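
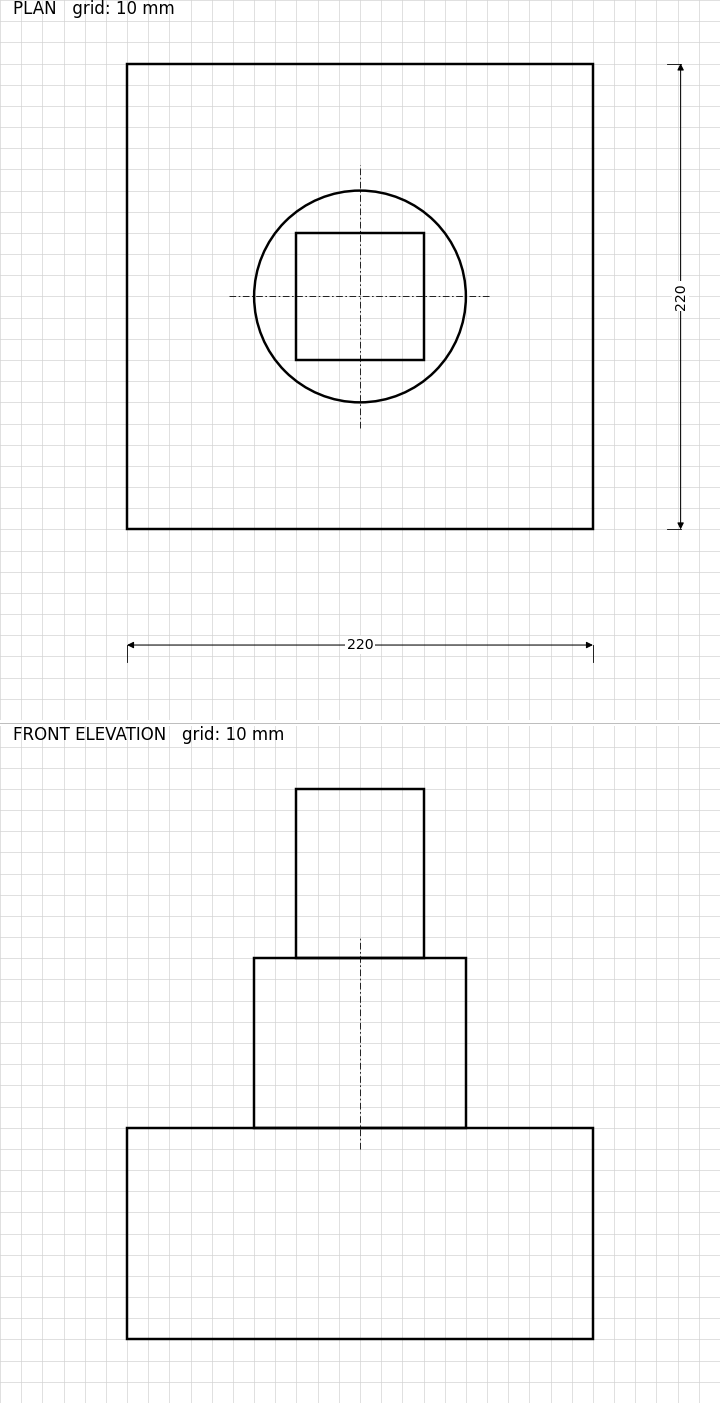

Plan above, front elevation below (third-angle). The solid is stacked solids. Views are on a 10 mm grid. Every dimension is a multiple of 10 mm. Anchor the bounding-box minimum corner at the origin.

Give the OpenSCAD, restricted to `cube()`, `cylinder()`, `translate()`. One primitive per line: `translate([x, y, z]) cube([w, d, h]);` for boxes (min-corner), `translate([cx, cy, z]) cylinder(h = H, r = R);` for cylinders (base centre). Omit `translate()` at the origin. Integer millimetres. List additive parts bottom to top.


cube([220, 220, 100]);
translate([110, 110, 100]) cylinder(h = 80, r = 50);
translate([80, 80, 180]) cube([60, 60, 80]);


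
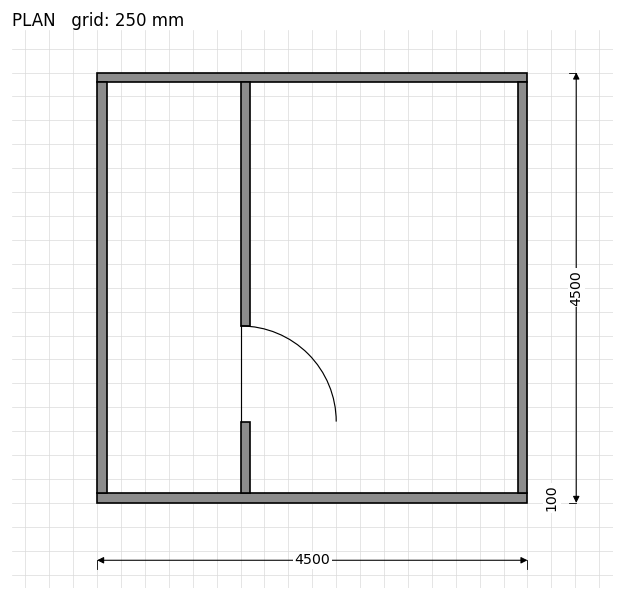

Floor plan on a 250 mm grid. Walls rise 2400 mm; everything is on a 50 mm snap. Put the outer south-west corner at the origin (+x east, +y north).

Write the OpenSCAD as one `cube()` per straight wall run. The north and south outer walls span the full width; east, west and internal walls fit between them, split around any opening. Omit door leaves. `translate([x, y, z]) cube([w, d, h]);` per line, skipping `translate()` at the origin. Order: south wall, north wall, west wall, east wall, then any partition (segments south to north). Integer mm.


cube([4500, 100, 2400]);
translate([0, 4400, 0]) cube([4500, 100, 2400]);
translate([0, 100, 0]) cube([100, 4300, 2400]);
translate([4400, 100, 0]) cube([100, 4300, 2400]);
translate([1500, 100, 0]) cube([100, 750, 2400]);
translate([1500, 1850, 0]) cube([100, 2550, 2400]);


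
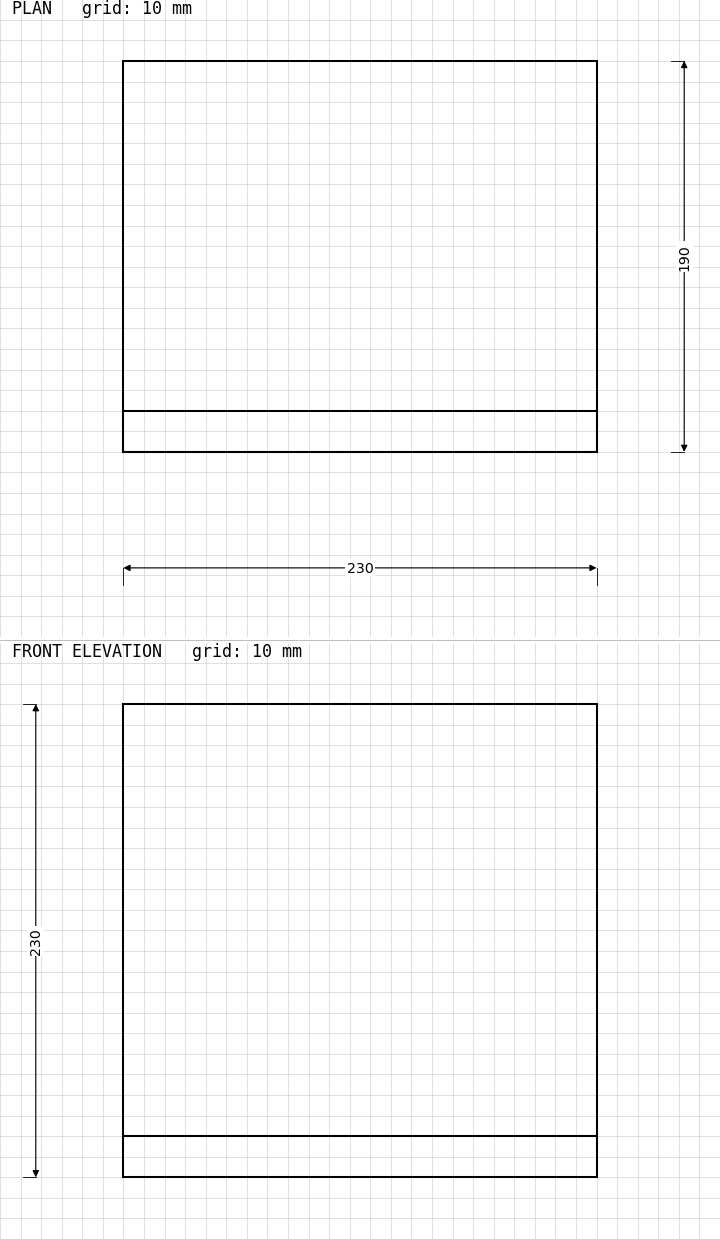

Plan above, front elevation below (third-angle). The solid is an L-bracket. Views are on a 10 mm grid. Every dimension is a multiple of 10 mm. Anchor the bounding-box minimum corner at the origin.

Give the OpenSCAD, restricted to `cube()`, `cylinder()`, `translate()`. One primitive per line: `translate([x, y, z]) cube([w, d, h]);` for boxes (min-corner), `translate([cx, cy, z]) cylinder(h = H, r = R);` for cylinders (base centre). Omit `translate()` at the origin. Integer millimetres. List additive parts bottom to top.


cube([230, 190, 20]);
translate([0, 0, 20]) cube([230, 20, 210]);


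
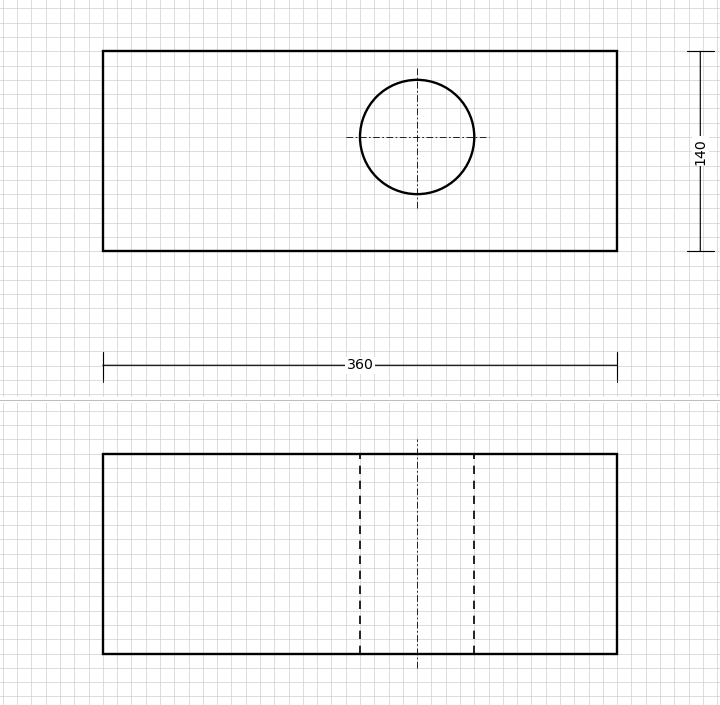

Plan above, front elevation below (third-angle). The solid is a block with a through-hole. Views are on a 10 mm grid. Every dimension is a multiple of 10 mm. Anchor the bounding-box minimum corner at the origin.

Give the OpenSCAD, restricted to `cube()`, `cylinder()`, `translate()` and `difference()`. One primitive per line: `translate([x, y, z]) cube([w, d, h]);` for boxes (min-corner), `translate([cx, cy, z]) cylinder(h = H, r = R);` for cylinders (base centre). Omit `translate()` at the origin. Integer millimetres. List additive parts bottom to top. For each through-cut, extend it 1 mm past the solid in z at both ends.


difference() {
  cube([360, 140, 140]);
  translate([220, 80, -1]) cylinder(h = 142, r = 40);
}


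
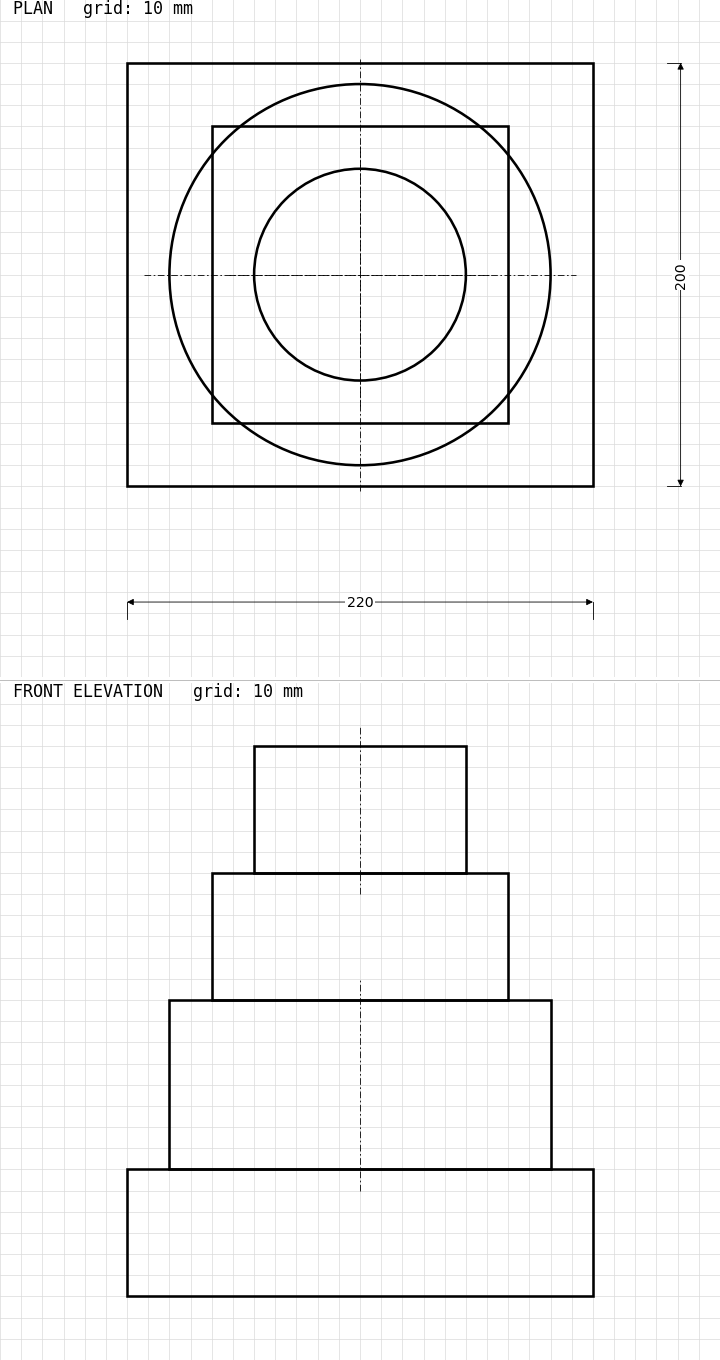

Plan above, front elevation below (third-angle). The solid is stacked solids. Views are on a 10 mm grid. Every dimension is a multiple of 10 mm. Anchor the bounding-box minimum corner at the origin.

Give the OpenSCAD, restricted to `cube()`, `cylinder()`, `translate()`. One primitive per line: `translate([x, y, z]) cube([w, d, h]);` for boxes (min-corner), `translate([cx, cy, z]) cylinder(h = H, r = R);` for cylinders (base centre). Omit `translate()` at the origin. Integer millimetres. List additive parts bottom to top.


cube([220, 200, 60]);
translate([110, 100, 60]) cylinder(h = 80, r = 90);
translate([40, 30, 140]) cube([140, 140, 60]);
translate([110, 100, 200]) cylinder(h = 60, r = 50);


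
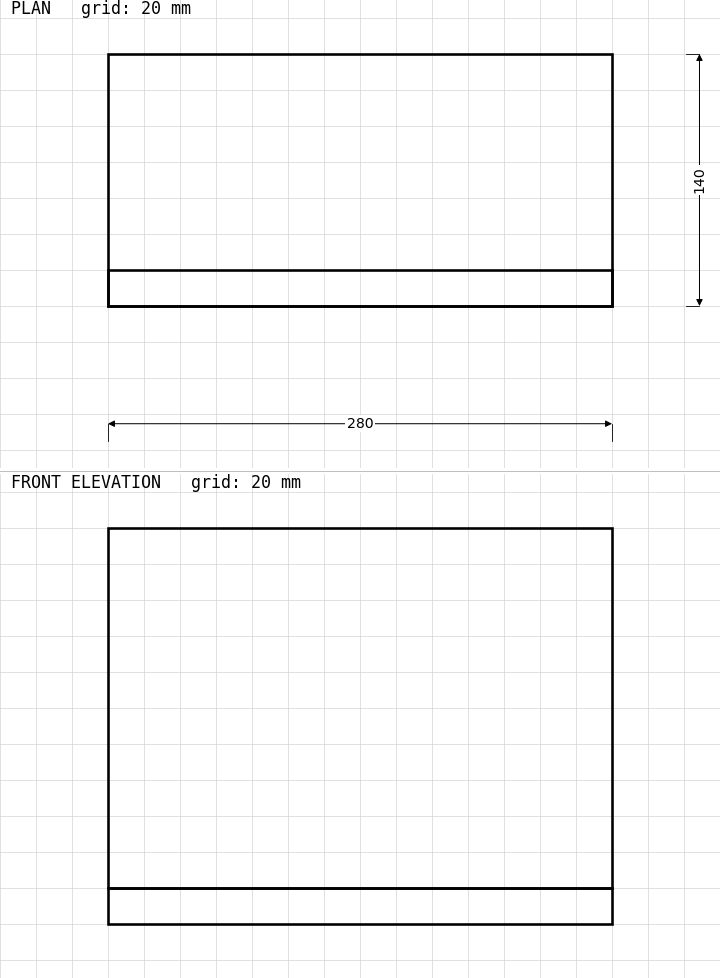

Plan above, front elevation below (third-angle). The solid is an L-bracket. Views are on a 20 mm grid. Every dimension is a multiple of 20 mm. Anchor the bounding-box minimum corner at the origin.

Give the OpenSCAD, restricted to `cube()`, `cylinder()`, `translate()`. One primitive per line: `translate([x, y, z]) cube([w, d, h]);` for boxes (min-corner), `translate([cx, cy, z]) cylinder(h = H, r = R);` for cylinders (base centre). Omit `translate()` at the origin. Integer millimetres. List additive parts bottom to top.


cube([280, 140, 20]);
translate([0, 0, 20]) cube([280, 20, 200]);


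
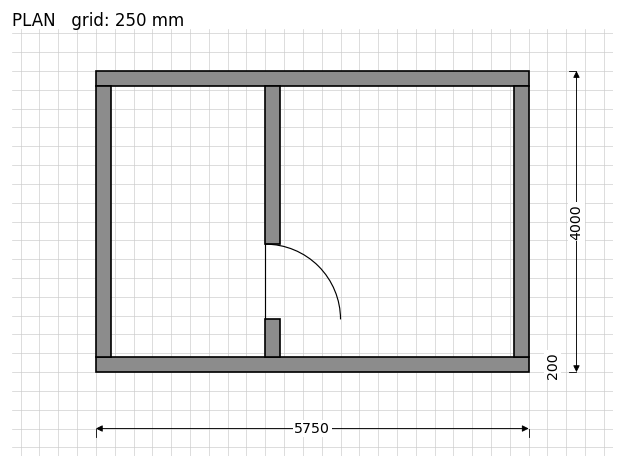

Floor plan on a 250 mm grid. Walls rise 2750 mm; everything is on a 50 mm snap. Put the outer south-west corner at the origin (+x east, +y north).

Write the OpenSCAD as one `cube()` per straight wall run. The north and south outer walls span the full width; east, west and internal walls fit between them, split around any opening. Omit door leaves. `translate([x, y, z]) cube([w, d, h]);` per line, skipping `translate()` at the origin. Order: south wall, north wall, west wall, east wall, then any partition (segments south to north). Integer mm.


cube([5750, 200, 2750]);
translate([0, 3800, 0]) cube([5750, 200, 2750]);
translate([0, 200, 0]) cube([200, 3600, 2750]);
translate([5550, 200, 0]) cube([200, 3600, 2750]);
translate([2250, 200, 0]) cube([200, 500, 2750]);
translate([2250, 1700, 0]) cube([200, 2100, 2750]);


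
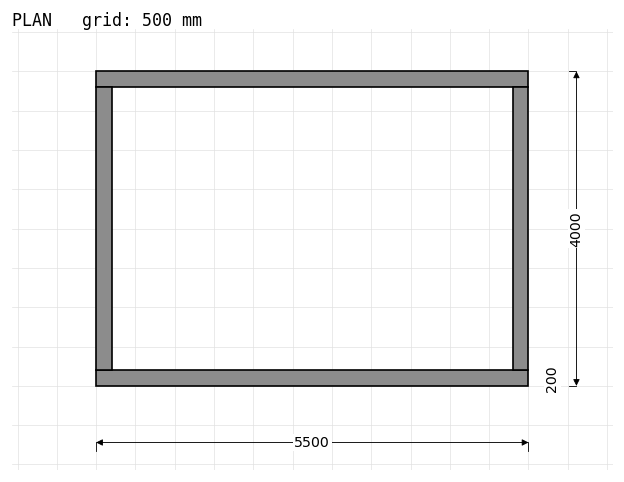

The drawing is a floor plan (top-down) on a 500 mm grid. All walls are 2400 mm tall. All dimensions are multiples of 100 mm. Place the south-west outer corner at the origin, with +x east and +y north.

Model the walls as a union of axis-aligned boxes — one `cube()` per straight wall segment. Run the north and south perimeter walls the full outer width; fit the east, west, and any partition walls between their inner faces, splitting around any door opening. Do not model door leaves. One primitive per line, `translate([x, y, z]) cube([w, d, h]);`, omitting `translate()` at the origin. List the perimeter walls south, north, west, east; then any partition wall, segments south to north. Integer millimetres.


cube([5500, 200, 2400]);
translate([0, 3800, 0]) cube([5500, 200, 2400]);
translate([0, 200, 0]) cube([200, 3600, 2400]);
translate([5300, 200, 0]) cube([200, 3600, 2400]);


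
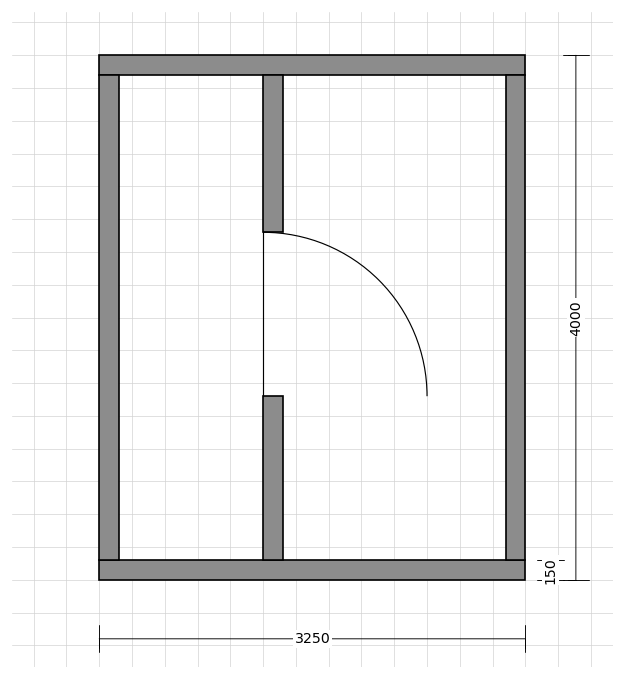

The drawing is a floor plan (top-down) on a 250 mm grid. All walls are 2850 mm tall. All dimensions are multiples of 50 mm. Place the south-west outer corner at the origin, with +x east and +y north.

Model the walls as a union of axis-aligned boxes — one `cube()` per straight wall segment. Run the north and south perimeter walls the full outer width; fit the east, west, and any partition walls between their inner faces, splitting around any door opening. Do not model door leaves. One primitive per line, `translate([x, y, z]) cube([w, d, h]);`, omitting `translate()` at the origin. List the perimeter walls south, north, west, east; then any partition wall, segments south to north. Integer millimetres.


cube([3250, 150, 2850]);
translate([0, 3850, 0]) cube([3250, 150, 2850]);
translate([0, 150, 0]) cube([150, 3700, 2850]);
translate([3100, 150, 0]) cube([150, 3700, 2850]);
translate([1250, 150, 0]) cube([150, 1250, 2850]);
translate([1250, 2650, 0]) cube([150, 1200, 2850]);


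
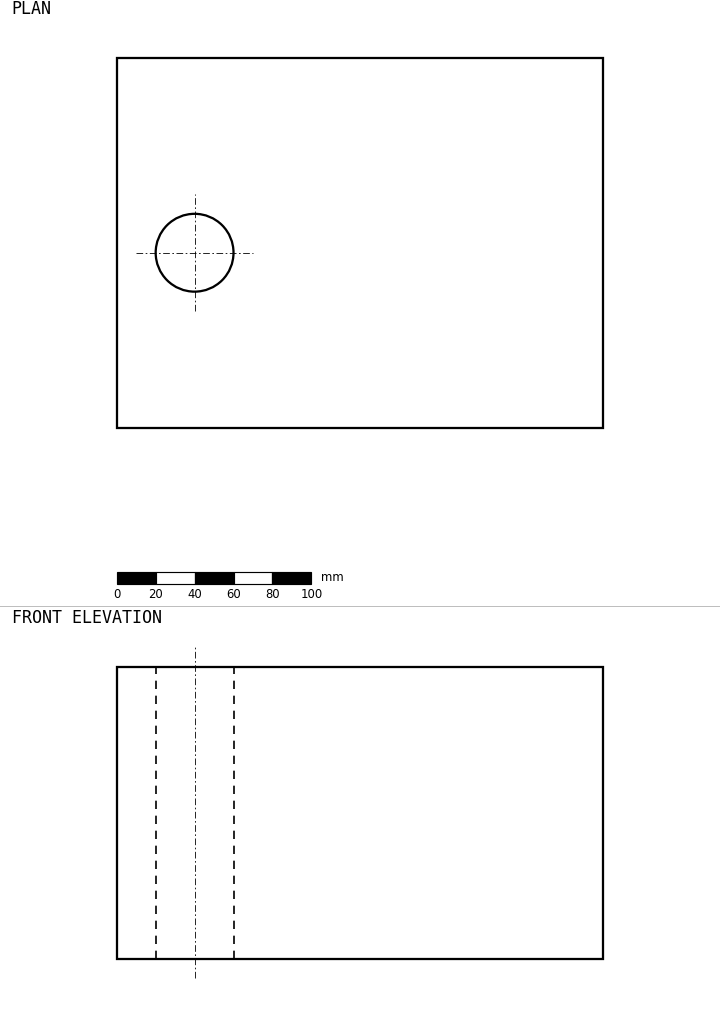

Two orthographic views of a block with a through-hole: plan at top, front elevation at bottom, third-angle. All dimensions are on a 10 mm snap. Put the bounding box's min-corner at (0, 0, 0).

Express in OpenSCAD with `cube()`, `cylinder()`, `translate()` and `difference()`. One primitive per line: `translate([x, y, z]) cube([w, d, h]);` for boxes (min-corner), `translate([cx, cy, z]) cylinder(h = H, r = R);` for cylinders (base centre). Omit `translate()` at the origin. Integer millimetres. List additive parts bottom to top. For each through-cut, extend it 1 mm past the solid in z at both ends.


difference() {
  cube([250, 190, 150]);
  translate([40, 90, -1]) cylinder(h = 152, r = 20);
}


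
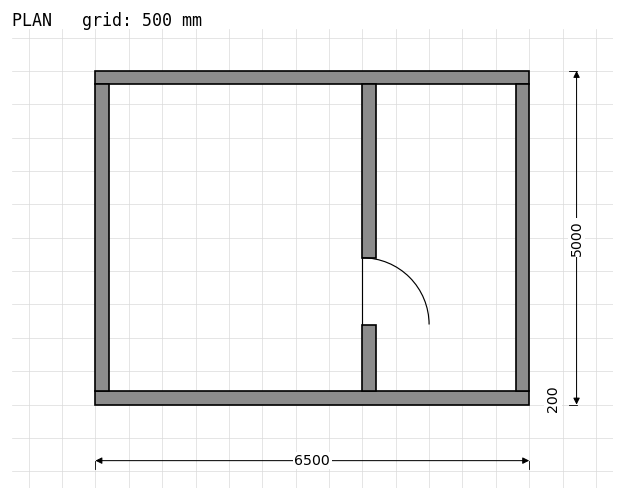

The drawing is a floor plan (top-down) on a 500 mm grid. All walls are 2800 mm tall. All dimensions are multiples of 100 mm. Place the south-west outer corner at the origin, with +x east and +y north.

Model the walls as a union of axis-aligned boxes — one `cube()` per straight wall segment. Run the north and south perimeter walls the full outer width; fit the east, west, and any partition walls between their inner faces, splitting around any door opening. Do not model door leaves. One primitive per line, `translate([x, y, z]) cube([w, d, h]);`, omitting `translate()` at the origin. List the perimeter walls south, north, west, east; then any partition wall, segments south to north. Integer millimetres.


cube([6500, 200, 2800]);
translate([0, 4800, 0]) cube([6500, 200, 2800]);
translate([0, 200, 0]) cube([200, 4600, 2800]);
translate([6300, 200, 0]) cube([200, 4600, 2800]);
translate([4000, 200, 0]) cube([200, 1000, 2800]);
translate([4000, 2200, 0]) cube([200, 2600, 2800]);


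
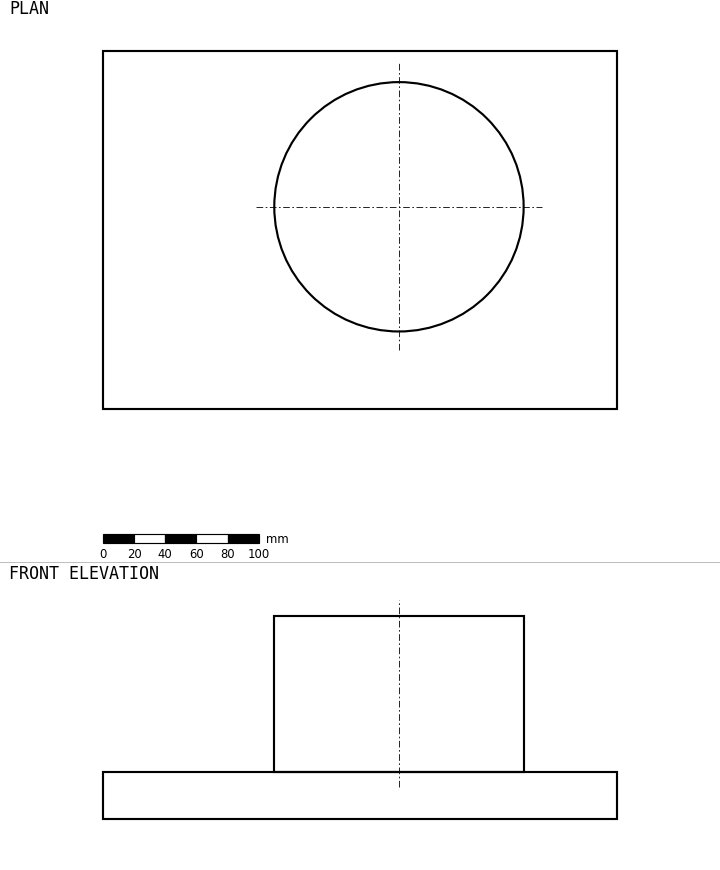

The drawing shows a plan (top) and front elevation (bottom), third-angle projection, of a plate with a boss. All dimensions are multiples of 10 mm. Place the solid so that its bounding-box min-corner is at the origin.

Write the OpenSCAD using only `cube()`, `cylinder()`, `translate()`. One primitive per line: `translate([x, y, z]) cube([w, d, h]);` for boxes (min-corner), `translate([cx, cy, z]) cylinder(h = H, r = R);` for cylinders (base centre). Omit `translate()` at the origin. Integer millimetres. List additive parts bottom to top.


cube([330, 230, 30]);
translate([190, 130, 30]) cylinder(h = 100, r = 80);


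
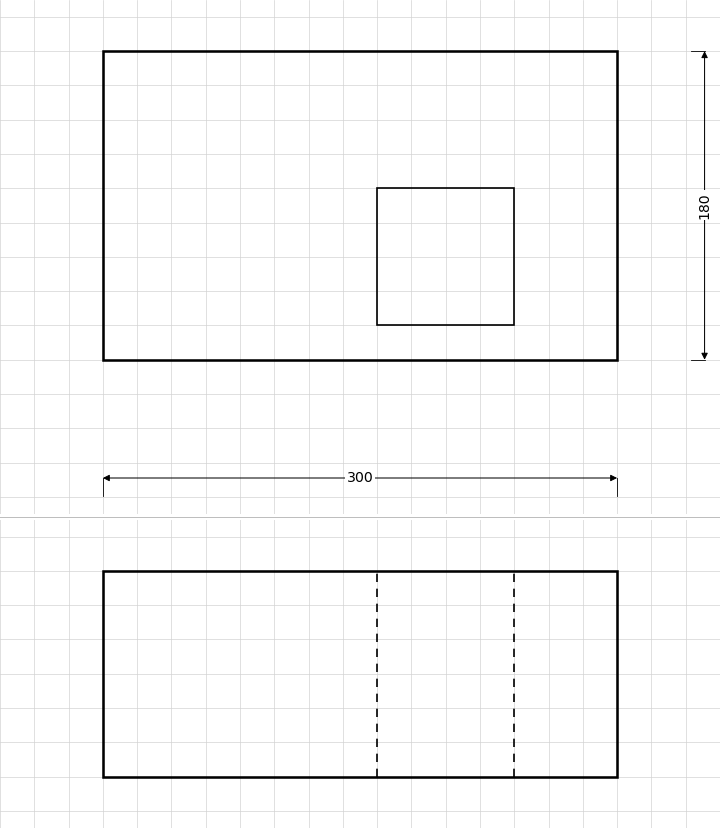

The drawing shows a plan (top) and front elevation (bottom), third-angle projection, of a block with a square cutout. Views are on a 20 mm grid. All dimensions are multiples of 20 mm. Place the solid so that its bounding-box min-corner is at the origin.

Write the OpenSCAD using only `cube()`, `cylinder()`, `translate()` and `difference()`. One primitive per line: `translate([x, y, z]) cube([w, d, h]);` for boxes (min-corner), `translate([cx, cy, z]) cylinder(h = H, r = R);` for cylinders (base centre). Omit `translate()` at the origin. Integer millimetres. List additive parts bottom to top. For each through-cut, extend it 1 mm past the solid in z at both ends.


difference() {
  cube([300, 180, 120]);
  translate([160, 20, -1]) cube([80, 80, 122]);
}


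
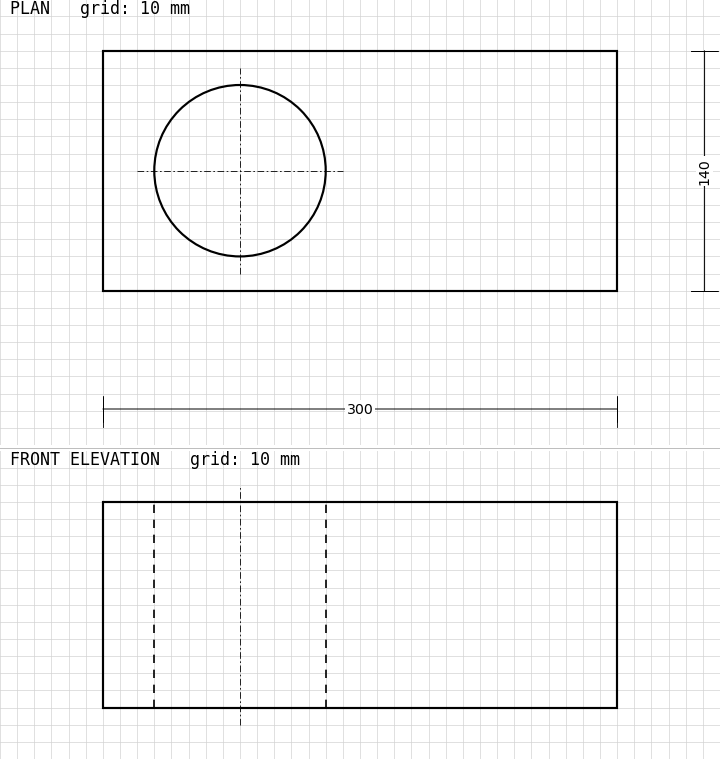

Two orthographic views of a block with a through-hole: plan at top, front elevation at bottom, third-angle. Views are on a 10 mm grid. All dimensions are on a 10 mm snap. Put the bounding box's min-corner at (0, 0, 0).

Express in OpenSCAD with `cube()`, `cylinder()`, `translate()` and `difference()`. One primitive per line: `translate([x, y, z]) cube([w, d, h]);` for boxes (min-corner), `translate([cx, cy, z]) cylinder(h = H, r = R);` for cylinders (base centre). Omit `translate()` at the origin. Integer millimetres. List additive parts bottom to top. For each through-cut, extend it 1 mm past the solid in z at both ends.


difference() {
  cube([300, 140, 120]);
  translate([80, 70, -1]) cylinder(h = 122, r = 50);
}


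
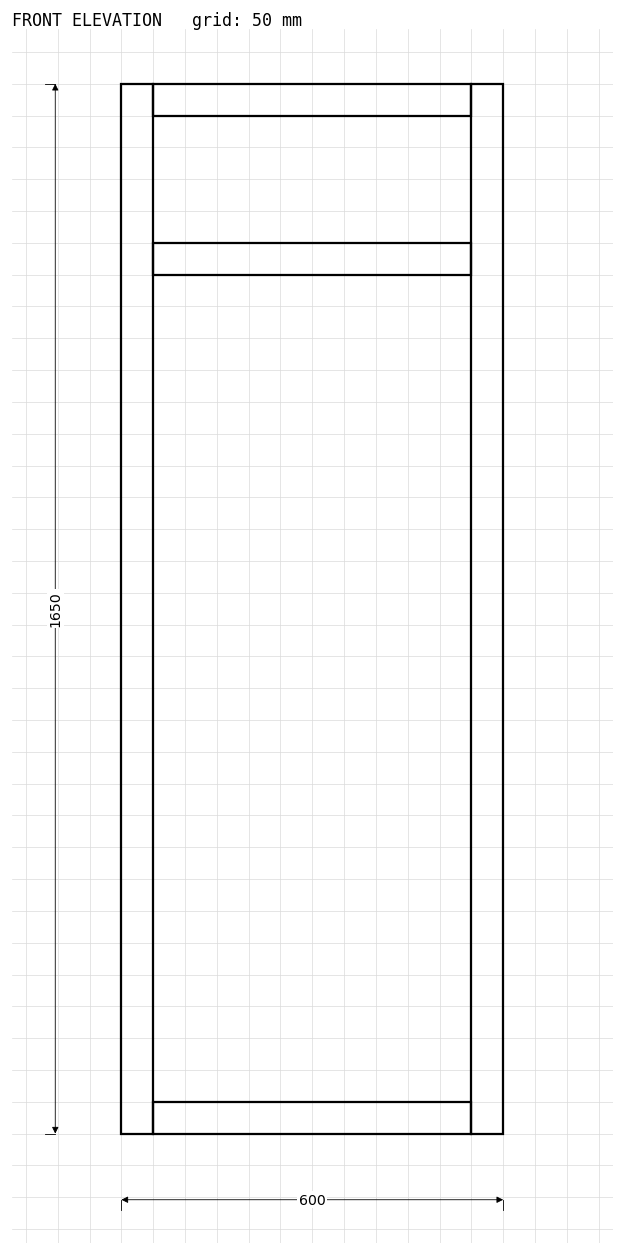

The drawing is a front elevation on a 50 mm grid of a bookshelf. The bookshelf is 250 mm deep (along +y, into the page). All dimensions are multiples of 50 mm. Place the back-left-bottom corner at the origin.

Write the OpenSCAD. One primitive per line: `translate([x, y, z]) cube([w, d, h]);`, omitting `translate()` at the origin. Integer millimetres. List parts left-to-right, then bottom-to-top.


cube([50, 250, 1650]);
translate([50, 0, 0]) cube([500, 250, 50]);
translate([50, 0, 1350]) cube([500, 250, 50]);
translate([50, 0, 1600]) cube([500, 250, 50]);
translate([550, 0, 0]) cube([50, 250, 1650]);


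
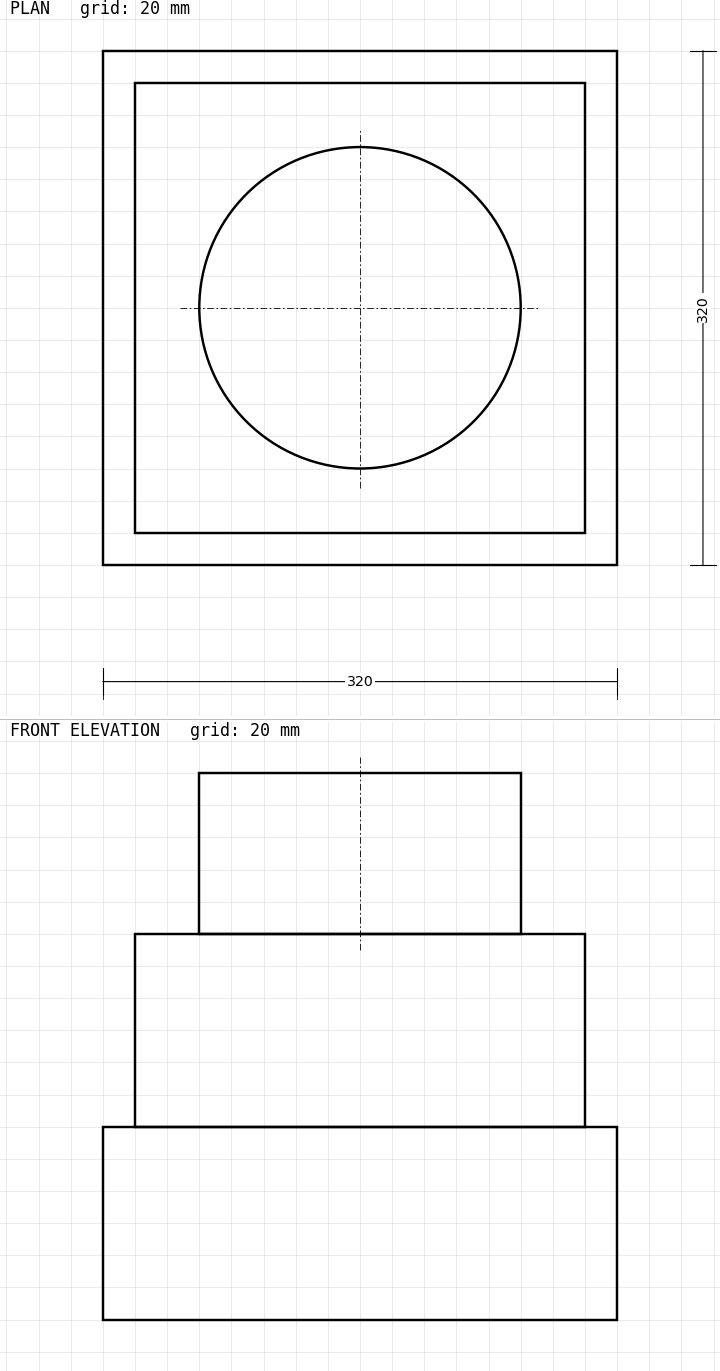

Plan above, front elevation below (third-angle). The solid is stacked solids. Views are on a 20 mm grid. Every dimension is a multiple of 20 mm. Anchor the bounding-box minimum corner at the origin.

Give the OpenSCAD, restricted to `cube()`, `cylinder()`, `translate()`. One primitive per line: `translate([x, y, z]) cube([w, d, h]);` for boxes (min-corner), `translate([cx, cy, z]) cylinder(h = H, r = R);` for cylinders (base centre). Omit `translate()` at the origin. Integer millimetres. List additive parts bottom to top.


cube([320, 320, 120]);
translate([20, 20, 120]) cube([280, 280, 120]);
translate([160, 160, 240]) cylinder(h = 100, r = 100);


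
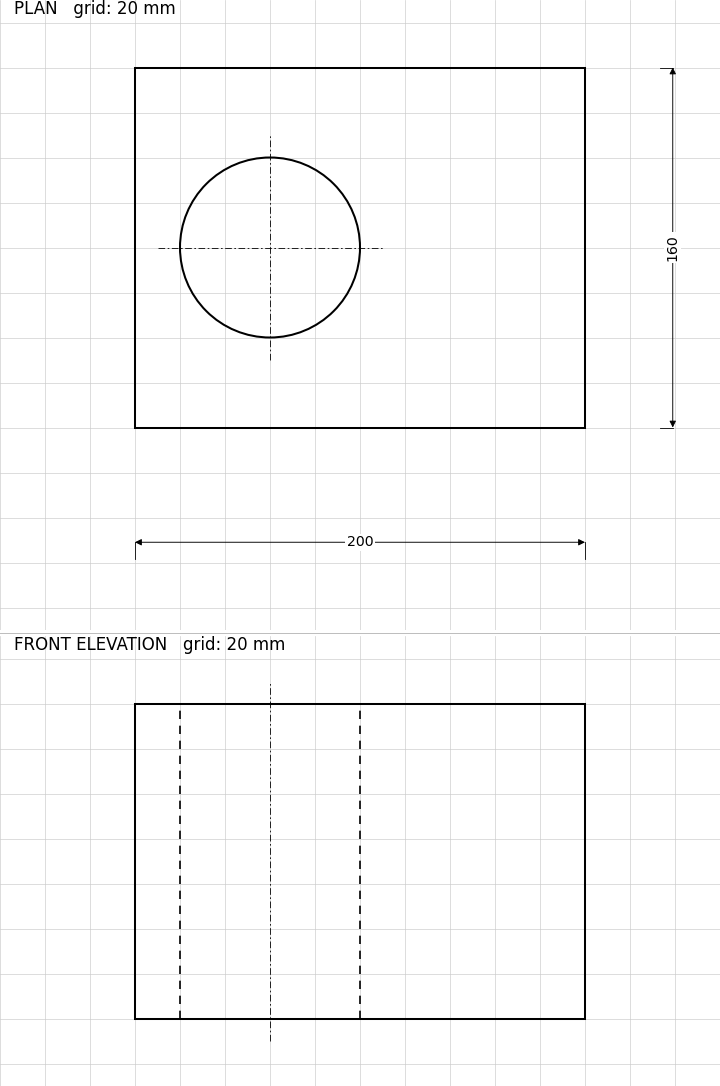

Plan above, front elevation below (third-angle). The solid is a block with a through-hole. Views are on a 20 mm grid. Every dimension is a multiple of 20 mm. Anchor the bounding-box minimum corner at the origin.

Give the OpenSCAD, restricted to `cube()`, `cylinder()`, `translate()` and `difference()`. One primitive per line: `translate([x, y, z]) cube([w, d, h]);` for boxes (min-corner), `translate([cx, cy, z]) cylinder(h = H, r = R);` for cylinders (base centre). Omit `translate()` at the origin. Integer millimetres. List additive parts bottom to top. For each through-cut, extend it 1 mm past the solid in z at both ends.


difference() {
  cube([200, 160, 140]);
  translate([60, 80, -1]) cylinder(h = 142, r = 40);
}


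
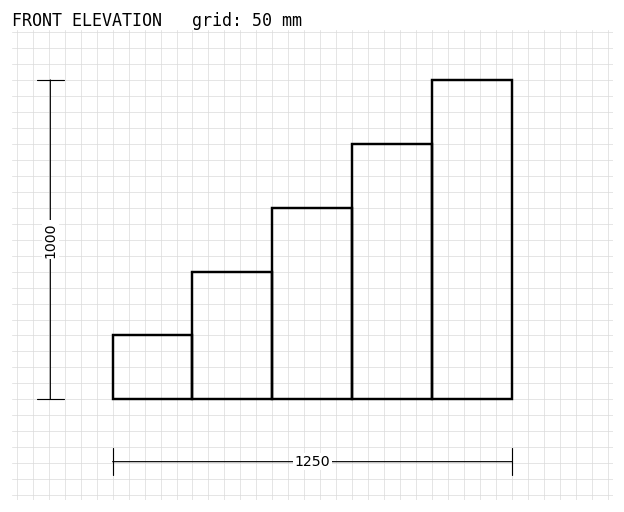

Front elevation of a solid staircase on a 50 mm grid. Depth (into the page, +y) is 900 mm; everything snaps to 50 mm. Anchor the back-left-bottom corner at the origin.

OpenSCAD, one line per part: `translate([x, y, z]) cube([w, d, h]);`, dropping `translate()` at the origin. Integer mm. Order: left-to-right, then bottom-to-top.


cube([250, 900, 200]);
translate([250, 0, 0]) cube([250, 900, 400]);
translate([500, 0, 0]) cube([250, 900, 600]);
translate([750, 0, 0]) cube([250, 900, 800]);
translate([1000, 0, 0]) cube([250, 900, 1000]);


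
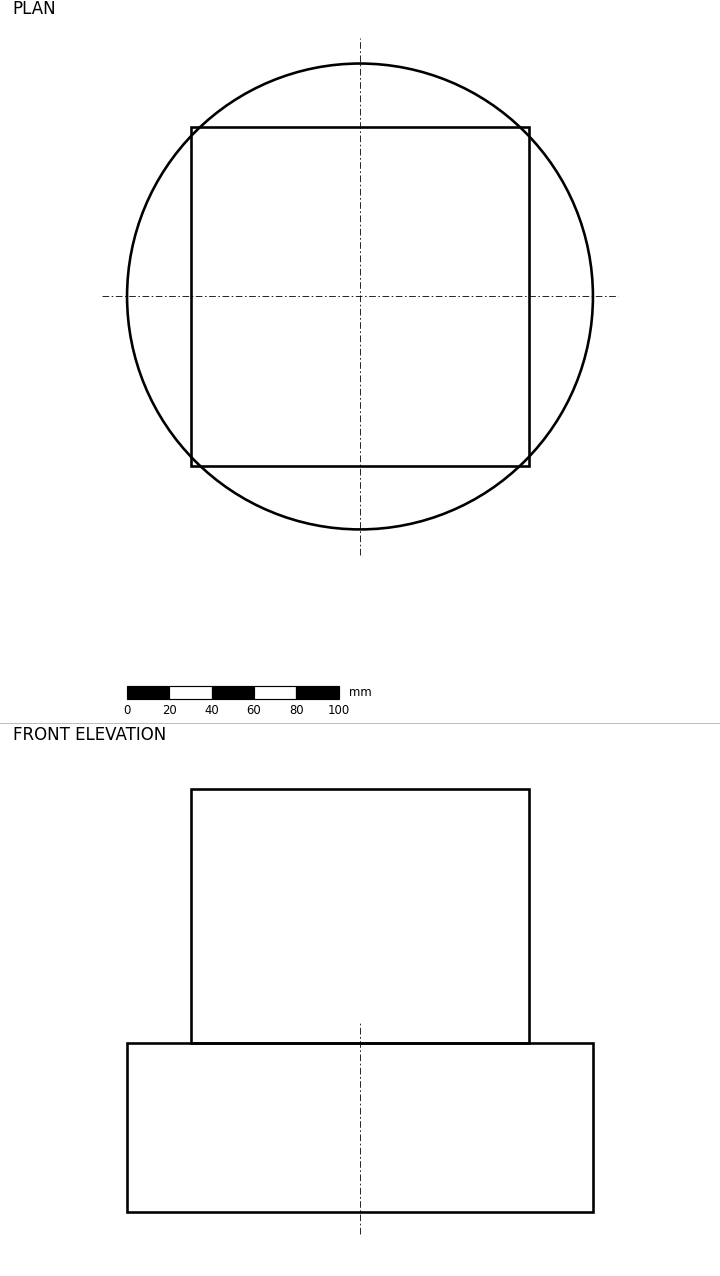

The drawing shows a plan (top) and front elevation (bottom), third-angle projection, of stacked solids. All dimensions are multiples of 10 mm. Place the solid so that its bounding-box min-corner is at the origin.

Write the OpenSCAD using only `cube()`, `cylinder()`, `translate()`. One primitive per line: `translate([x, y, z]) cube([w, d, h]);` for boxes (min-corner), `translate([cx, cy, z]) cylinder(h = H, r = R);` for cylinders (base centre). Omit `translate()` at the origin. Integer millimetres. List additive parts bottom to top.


translate([110, 110, 0]) cylinder(h = 80, r = 110);
translate([30, 30, 80]) cube([160, 160, 120]);


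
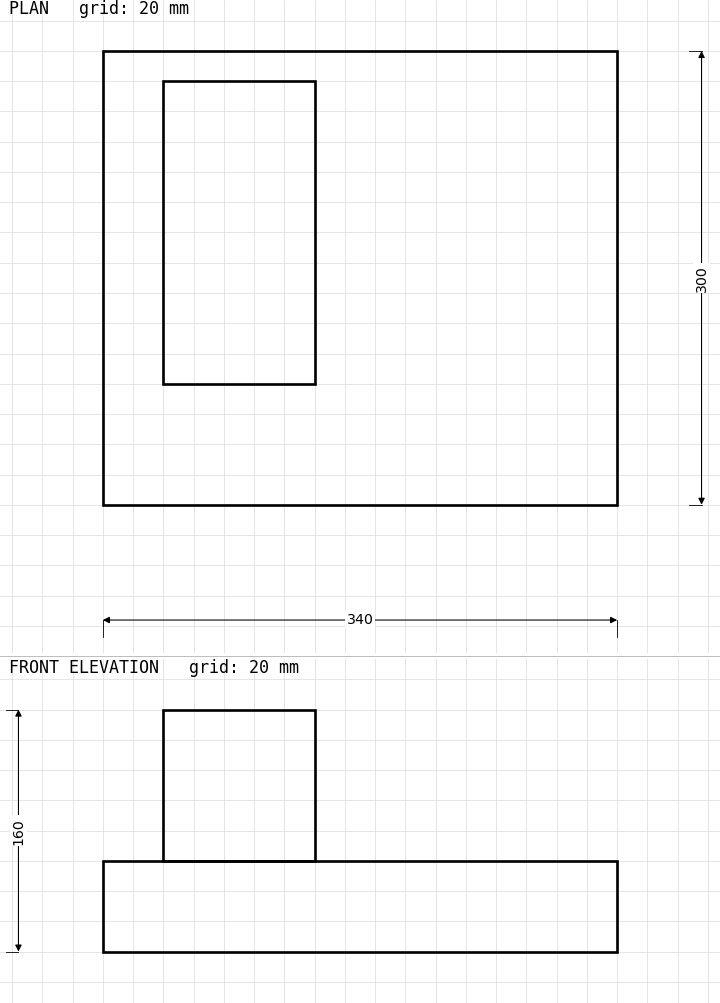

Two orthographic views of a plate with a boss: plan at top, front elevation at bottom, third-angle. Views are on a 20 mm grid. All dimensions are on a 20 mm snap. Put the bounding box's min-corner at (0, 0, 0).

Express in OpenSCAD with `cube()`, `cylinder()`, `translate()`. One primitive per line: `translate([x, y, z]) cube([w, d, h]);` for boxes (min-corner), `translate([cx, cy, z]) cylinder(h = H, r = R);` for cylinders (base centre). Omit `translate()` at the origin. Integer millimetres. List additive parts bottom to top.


cube([340, 300, 60]);
translate([40, 80, 60]) cube([100, 200, 100]);


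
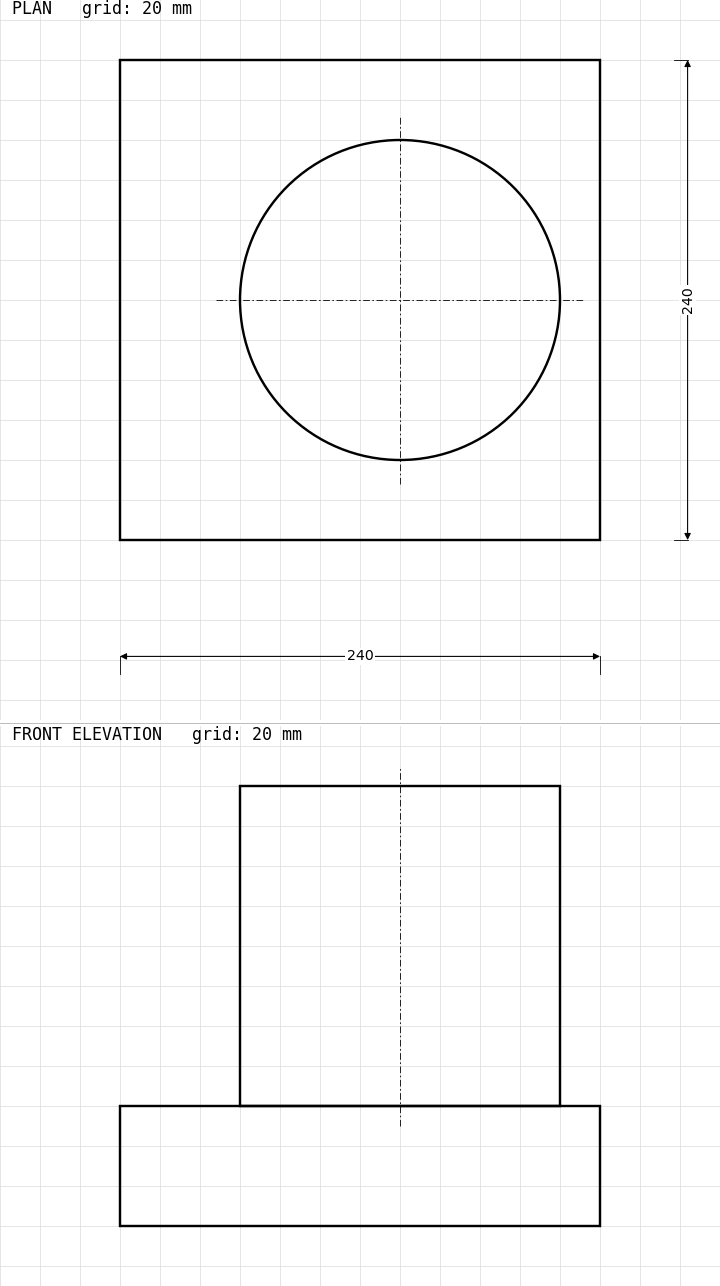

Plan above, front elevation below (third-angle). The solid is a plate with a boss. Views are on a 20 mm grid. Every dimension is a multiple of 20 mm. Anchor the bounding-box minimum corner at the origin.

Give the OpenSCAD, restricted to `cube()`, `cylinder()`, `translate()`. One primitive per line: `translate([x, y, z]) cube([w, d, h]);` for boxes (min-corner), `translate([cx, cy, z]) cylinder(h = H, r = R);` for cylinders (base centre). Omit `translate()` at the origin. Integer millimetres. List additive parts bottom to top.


cube([240, 240, 60]);
translate([140, 120, 60]) cylinder(h = 160, r = 80);


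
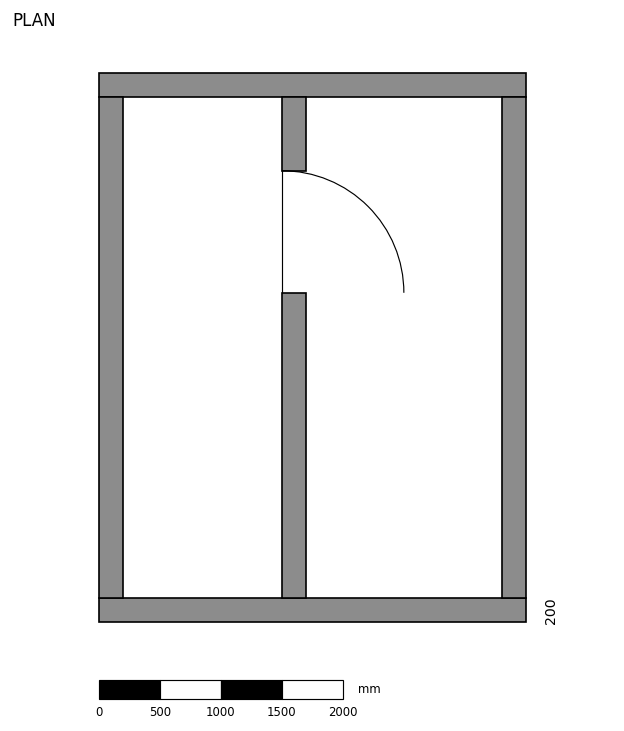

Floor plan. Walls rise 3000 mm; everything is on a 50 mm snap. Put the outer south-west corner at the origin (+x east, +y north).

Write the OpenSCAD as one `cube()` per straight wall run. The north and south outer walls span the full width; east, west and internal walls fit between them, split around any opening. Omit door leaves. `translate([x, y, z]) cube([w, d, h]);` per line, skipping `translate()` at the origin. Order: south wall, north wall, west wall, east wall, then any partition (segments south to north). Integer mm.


cube([3500, 200, 3000]);
translate([0, 4300, 0]) cube([3500, 200, 3000]);
translate([0, 200, 0]) cube([200, 4100, 3000]);
translate([3300, 200, 0]) cube([200, 4100, 3000]);
translate([1500, 200, 0]) cube([200, 2500, 3000]);
translate([1500, 3700, 0]) cube([200, 600, 3000]);


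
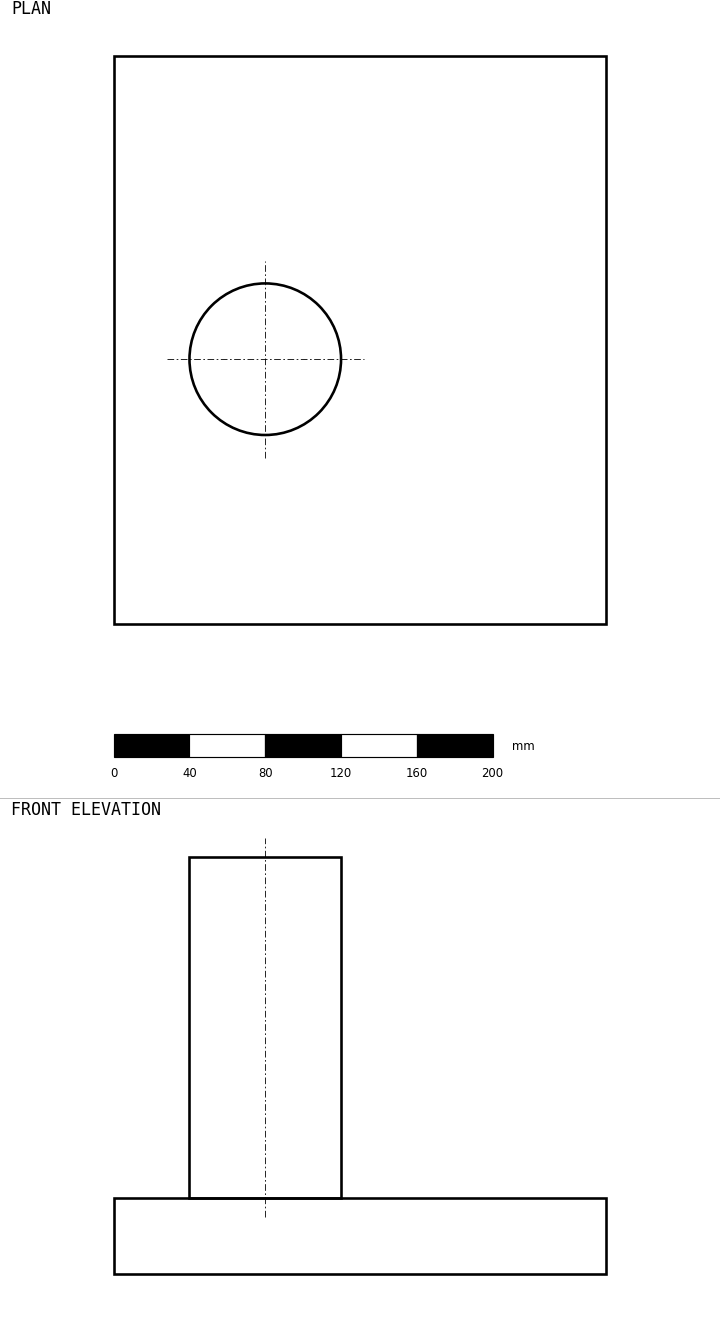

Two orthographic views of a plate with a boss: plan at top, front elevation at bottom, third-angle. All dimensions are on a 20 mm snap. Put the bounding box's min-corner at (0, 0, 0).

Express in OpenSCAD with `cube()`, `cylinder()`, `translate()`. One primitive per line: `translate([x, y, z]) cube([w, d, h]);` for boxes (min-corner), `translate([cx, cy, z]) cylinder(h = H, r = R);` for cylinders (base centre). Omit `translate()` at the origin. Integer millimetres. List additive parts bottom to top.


cube([260, 300, 40]);
translate([80, 140, 40]) cylinder(h = 180, r = 40);


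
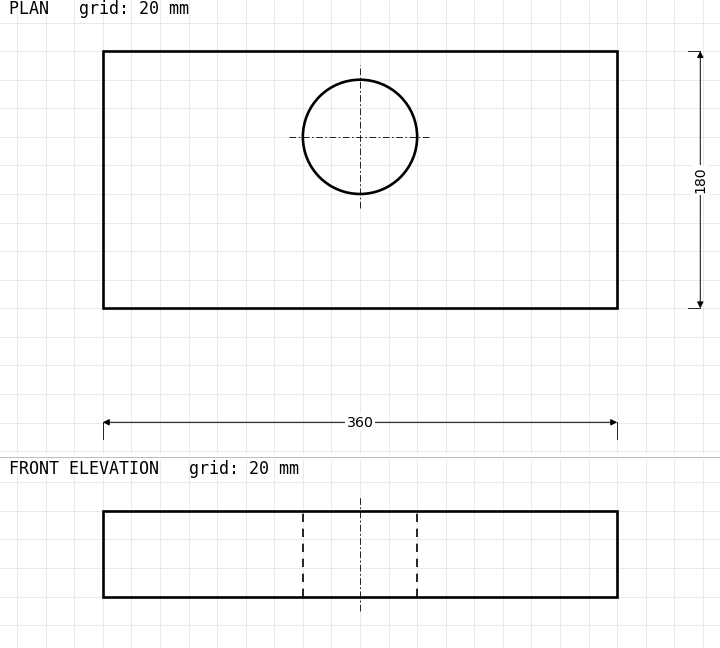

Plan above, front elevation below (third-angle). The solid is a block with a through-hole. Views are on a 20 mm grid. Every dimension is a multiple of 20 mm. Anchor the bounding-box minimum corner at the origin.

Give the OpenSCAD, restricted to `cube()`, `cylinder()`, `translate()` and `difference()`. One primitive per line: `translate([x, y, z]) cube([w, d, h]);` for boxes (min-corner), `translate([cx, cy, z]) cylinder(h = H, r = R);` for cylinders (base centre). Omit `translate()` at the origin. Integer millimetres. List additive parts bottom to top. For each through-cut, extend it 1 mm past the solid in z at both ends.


difference() {
  cube([360, 180, 60]);
  translate([180, 120, -1]) cylinder(h = 62, r = 40);
}


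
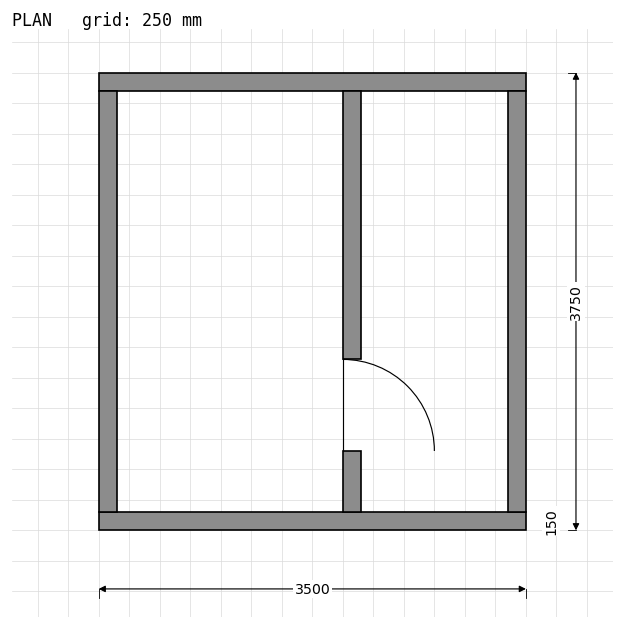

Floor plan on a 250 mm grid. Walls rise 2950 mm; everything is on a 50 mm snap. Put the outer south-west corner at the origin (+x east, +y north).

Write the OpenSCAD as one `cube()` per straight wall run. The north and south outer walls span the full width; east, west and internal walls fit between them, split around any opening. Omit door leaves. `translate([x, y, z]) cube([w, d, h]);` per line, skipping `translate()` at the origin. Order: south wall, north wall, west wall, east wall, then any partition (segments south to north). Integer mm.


cube([3500, 150, 2950]);
translate([0, 3600, 0]) cube([3500, 150, 2950]);
translate([0, 150, 0]) cube([150, 3450, 2950]);
translate([3350, 150, 0]) cube([150, 3450, 2950]);
translate([2000, 150, 0]) cube([150, 500, 2950]);
translate([2000, 1400, 0]) cube([150, 2200, 2950]);


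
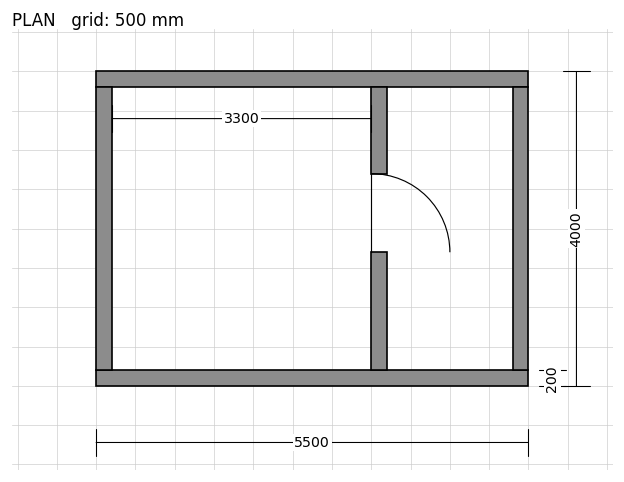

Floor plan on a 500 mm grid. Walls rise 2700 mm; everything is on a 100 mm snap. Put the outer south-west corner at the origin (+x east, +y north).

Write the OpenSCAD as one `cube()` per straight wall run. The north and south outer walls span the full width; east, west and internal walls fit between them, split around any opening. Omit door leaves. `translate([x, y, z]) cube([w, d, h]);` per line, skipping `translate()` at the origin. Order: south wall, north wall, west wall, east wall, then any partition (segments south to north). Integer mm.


cube([5500, 200, 2700]);
translate([0, 3800, 0]) cube([5500, 200, 2700]);
translate([0, 200, 0]) cube([200, 3600, 2700]);
translate([5300, 200, 0]) cube([200, 3600, 2700]);
translate([3500, 200, 0]) cube([200, 1500, 2700]);
translate([3500, 2700, 0]) cube([200, 1100, 2700]);


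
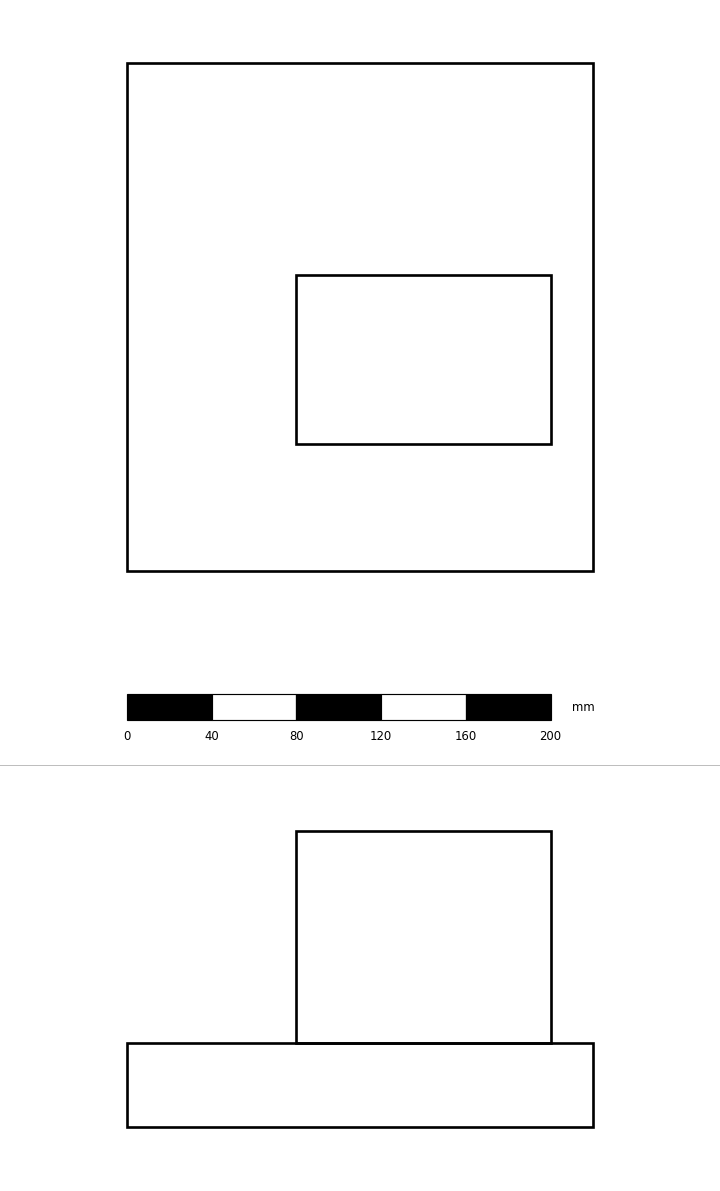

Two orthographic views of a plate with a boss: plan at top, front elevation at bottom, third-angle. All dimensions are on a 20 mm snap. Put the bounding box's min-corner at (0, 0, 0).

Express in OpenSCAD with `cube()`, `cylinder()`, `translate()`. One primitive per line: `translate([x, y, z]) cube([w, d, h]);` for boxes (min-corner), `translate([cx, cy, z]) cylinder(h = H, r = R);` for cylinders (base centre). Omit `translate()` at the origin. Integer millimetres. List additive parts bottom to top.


cube([220, 240, 40]);
translate([80, 60, 40]) cube([120, 80, 100]);


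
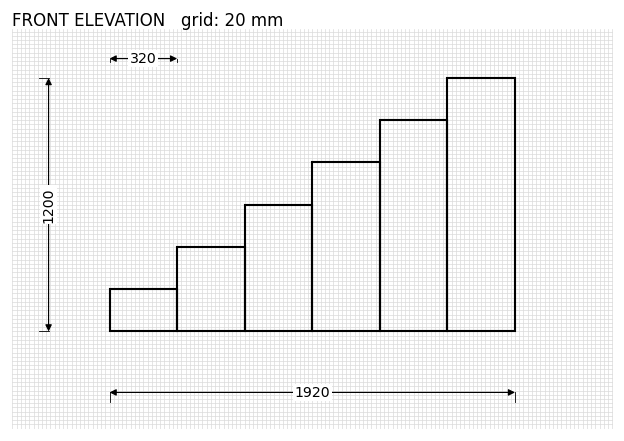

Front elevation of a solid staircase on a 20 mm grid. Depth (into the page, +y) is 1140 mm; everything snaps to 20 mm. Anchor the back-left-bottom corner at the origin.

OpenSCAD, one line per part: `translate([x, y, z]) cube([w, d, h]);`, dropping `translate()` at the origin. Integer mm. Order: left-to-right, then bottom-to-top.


cube([320, 1140, 200]);
translate([320, 0, 0]) cube([320, 1140, 400]);
translate([640, 0, 0]) cube([320, 1140, 600]);
translate([960, 0, 0]) cube([320, 1140, 800]);
translate([1280, 0, 0]) cube([320, 1140, 1000]);
translate([1600, 0, 0]) cube([320, 1140, 1200]);


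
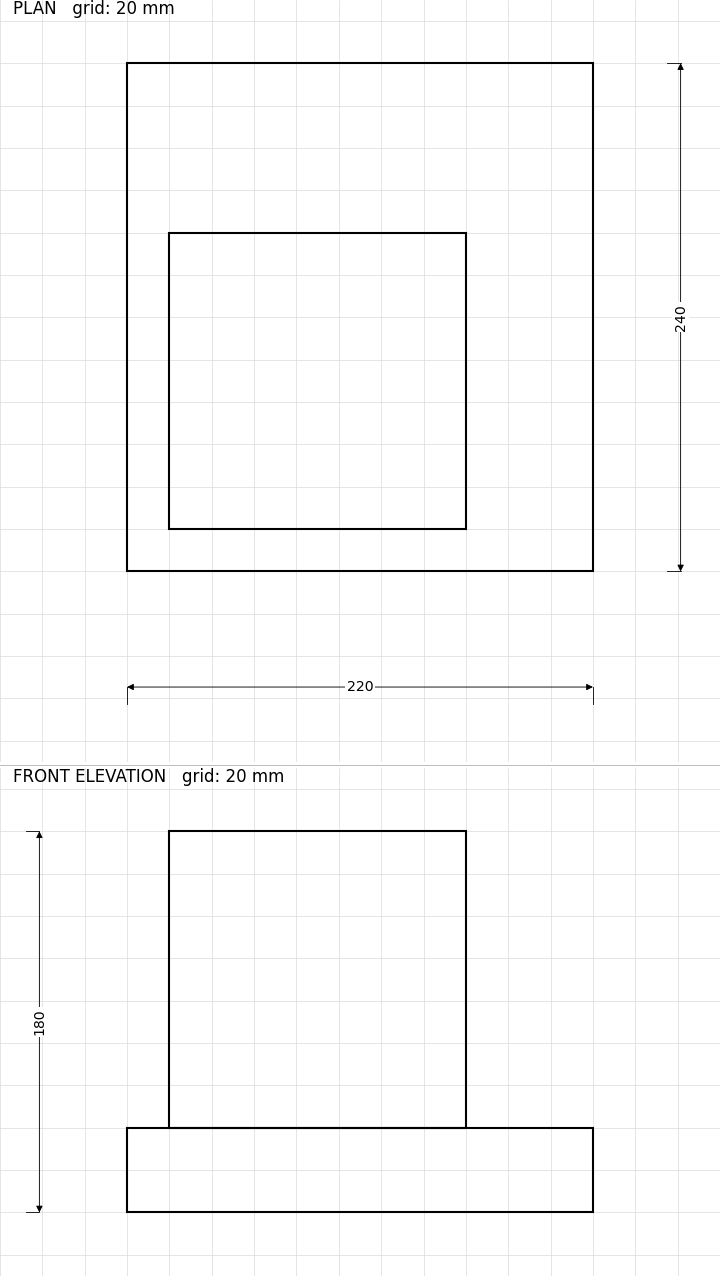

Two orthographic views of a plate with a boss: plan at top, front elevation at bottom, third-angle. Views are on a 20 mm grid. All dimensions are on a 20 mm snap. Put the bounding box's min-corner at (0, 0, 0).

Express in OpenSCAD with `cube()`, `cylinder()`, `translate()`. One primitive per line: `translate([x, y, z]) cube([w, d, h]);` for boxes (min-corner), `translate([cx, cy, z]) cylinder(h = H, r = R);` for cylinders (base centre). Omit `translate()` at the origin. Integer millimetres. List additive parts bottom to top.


cube([220, 240, 40]);
translate([20, 20, 40]) cube([140, 140, 140]);


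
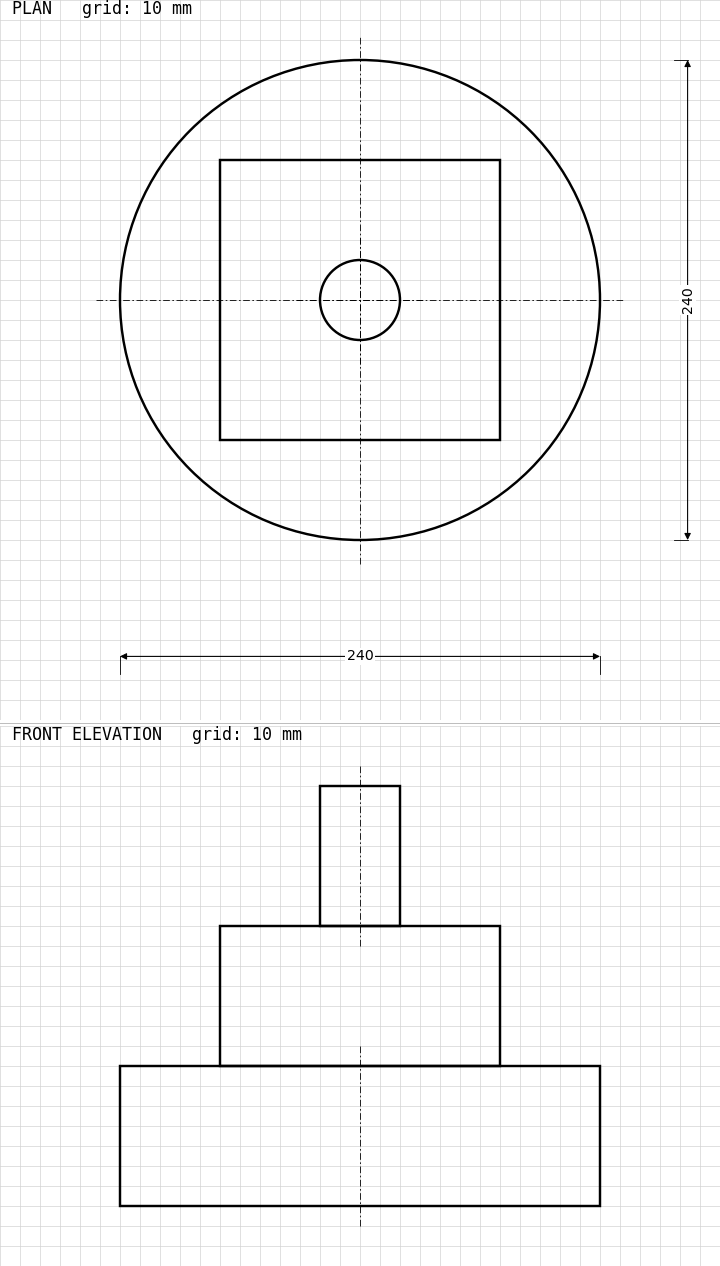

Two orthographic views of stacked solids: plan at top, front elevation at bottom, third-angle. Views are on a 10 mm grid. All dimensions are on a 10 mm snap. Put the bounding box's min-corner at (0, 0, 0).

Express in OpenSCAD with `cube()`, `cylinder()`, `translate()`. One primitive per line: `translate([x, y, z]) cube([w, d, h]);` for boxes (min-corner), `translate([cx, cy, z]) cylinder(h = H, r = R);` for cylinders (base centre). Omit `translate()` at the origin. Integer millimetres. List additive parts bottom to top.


translate([120, 120, 0]) cylinder(h = 70, r = 120);
translate([50, 50, 70]) cube([140, 140, 70]);
translate([120, 120, 140]) cylinder(h = 70, r = 20);


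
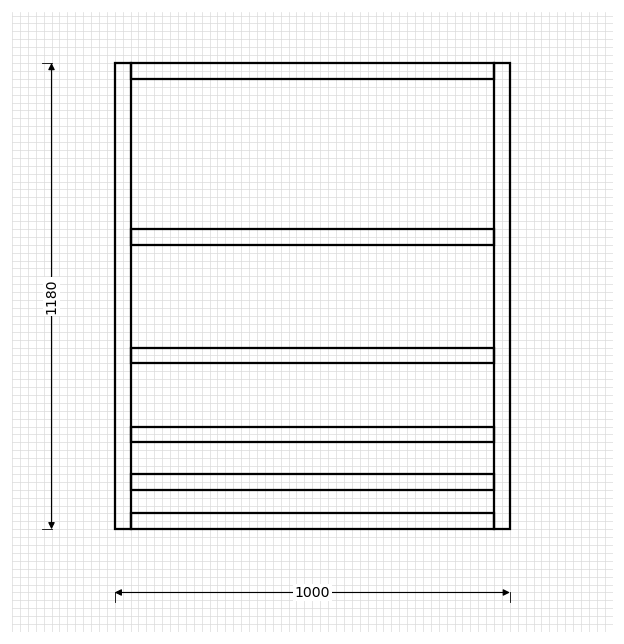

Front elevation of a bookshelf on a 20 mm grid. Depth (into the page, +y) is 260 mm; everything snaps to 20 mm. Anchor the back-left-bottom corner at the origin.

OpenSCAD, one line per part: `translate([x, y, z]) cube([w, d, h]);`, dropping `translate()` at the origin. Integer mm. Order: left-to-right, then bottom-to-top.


cube([40, 260, 1180]);
translate([40, 0, 0]) cube([920, 260, 40]);
translate([40, 0, 100]) cube([920, 260, 40]);
translate([40, 0, 220]) cube([920, 260, 40]);
translate([40, 0, 420]) cube([920, 260, 40]);
translate([40, 0, 720]) cube([920, 260, 40]);
translate([40, 0, 1140]) cube([920, 260, 40]);
translate([960, 0, 0]) cube([40, 260, 1180]);


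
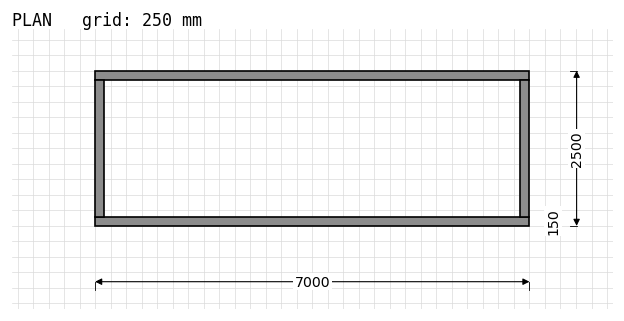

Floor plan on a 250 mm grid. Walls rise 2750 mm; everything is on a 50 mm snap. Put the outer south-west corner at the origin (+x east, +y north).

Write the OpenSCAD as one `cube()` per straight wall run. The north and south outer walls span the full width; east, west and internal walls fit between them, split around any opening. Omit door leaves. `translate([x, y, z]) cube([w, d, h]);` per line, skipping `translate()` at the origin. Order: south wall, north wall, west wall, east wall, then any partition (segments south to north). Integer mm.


cube([7000, 150, 2750]);
translate([0, 2350, 0]) cube([7000, 150, 2750]);
translate([0, 150, 0]) cube([150, 2200, 2750]);
translate([6850, 150, 0]) cube([150, 2200, 2750]);


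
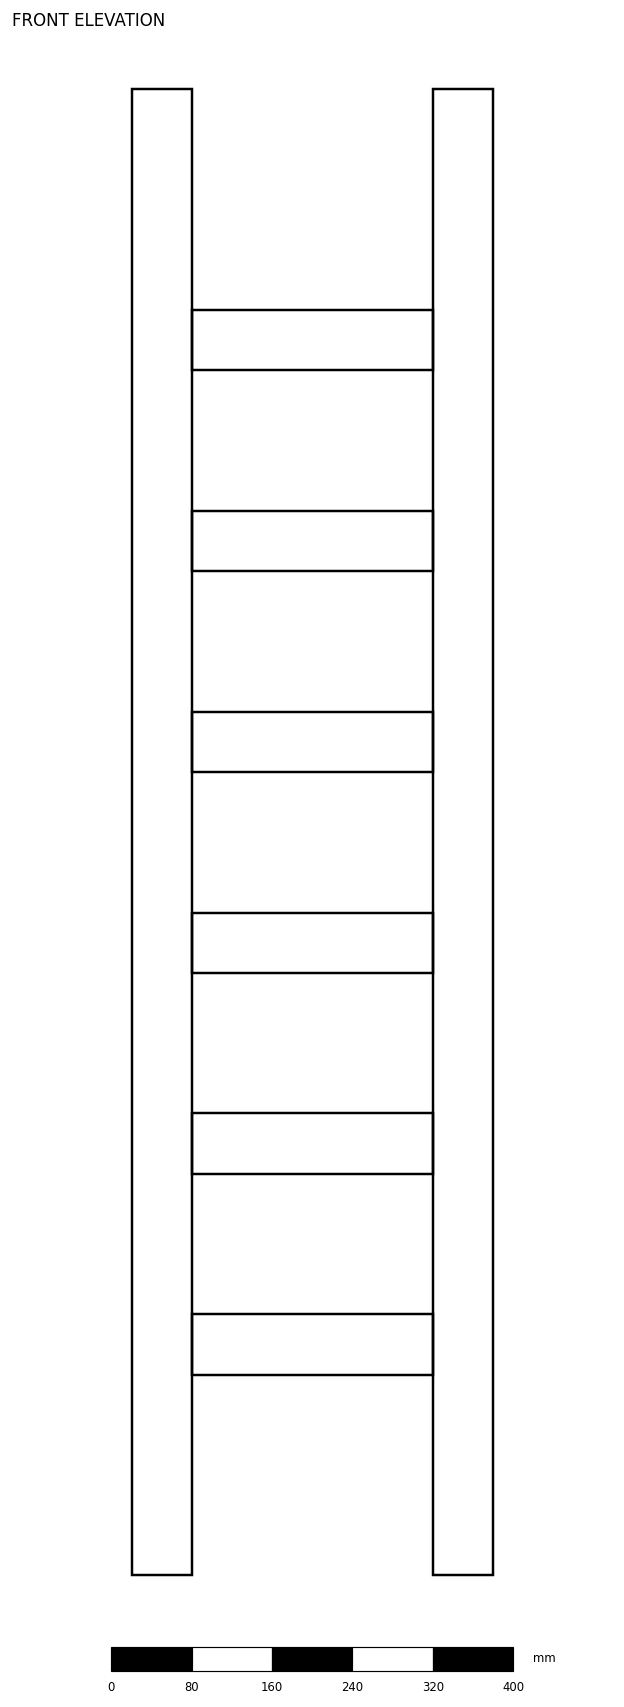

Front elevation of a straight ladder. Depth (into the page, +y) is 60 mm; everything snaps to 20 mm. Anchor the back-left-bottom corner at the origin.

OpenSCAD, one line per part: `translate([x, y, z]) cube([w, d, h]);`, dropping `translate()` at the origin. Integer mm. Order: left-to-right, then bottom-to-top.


cube([60, 60, 1480]);
translate([60, 0, 200]) cube([240, 60, 60]);
translate([60, 0, 400]) cube([240, 60, 60]);
translate([60, 0, 600]) cube([240, 60, 60]);
translate([60, 0, 800]) cube([240, 60, 60]);
translate([60, 0, 1000]) cube([240, 60, 60]);
translate([60, 0, 1200]) cube([240, 60, 60]);
translate([300, 0, 0]) cube([60, 60, 1480]);


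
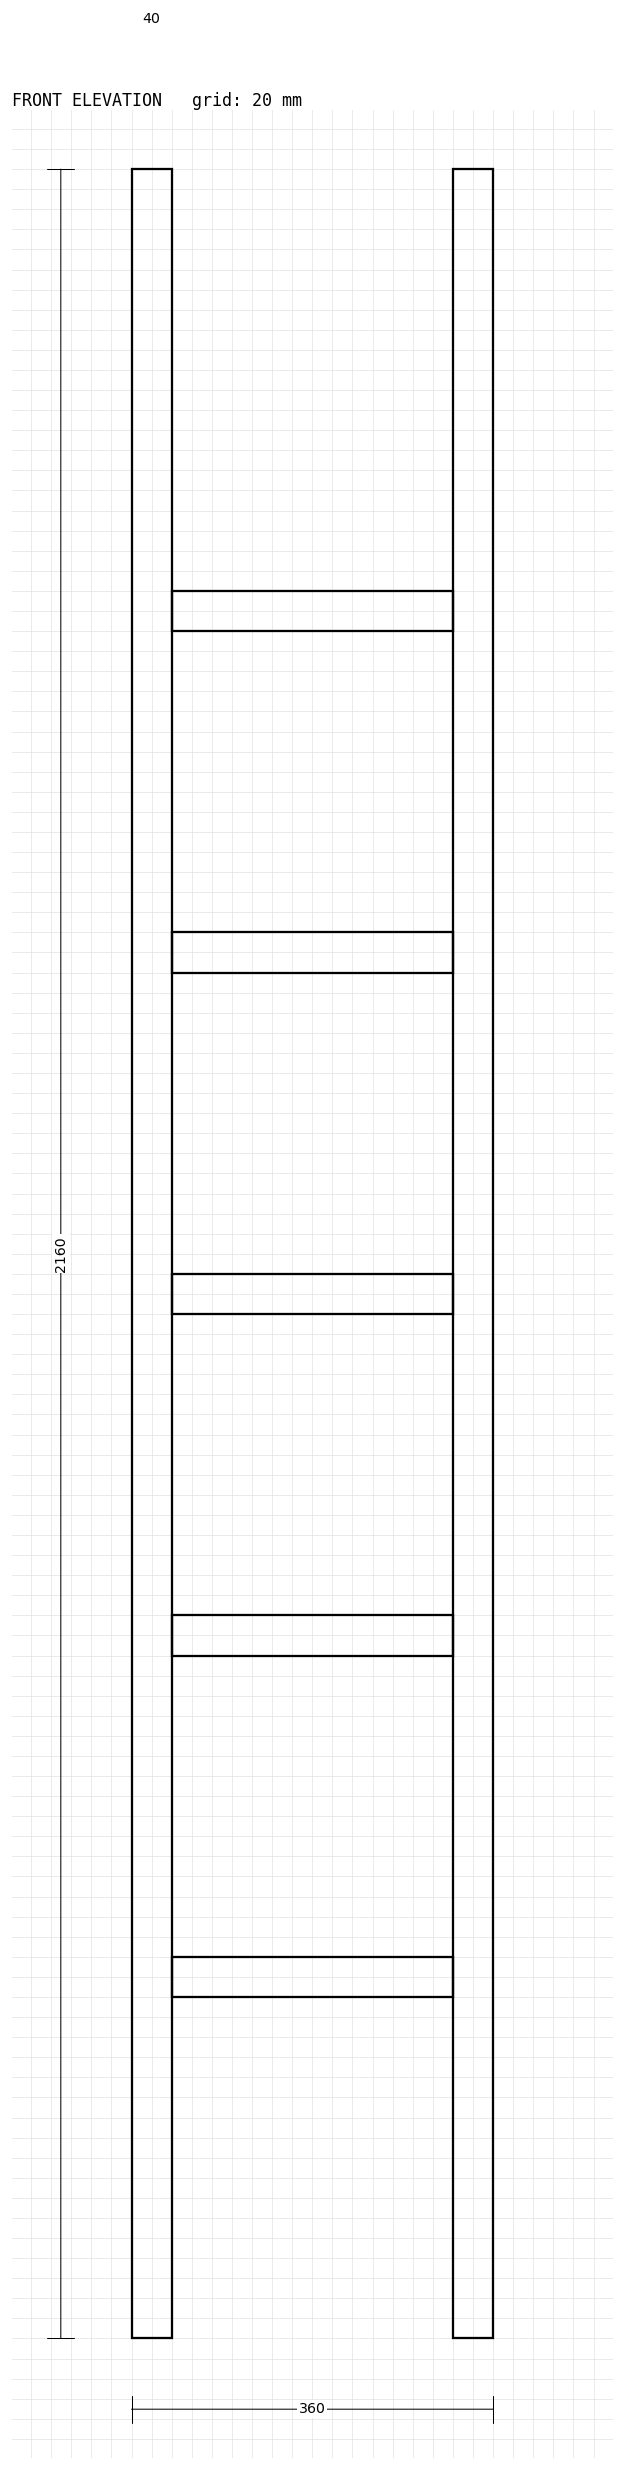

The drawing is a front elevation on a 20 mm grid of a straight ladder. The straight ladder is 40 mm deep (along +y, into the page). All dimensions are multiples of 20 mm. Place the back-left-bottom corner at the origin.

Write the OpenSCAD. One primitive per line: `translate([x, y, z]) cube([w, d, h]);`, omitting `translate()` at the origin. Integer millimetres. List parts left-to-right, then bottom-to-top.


cube([40, 40, 2160]);
translate([40, 0, 340]) cube([280, 40, 40]);
translate([40, 0, 680]) cube([280, 40, 40]);
translate([40, 0, 1020]) cube([280, 40, 40]);
translate([40, 0, 1360]) cube([280, 40, 40]);
translate([40, 0, 1700]) cube([280, 40, 40]);
translate([320, 0, 0]) cube([40, 40, 2160]);
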